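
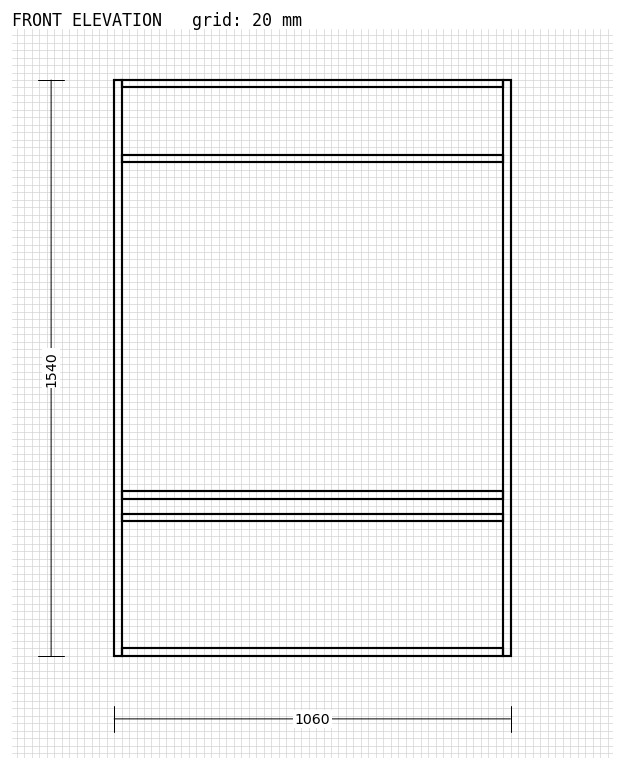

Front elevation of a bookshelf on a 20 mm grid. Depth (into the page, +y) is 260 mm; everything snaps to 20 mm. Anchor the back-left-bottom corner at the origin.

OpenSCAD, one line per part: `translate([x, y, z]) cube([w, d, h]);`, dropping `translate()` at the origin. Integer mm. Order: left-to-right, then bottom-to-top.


cube([20, 260, 1540]);
translate([20, 0, 0]) cube([1020, 260, 20]);
translate([20, 0, 360]) cube([1020, 260, 20]);
translate([20, 0, 420]) cube([1020, 260, 20]);
translate([20, 0, 1320]) cube([1020, 260, 20]);
translate([20, 0, 1520]) cube([1020, 260, 20]);
translate([1040, 0, 0]) cube([20, 260, 1540]);


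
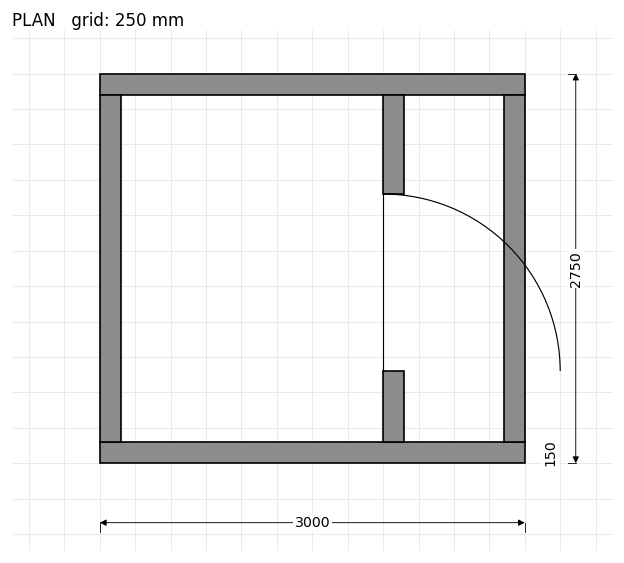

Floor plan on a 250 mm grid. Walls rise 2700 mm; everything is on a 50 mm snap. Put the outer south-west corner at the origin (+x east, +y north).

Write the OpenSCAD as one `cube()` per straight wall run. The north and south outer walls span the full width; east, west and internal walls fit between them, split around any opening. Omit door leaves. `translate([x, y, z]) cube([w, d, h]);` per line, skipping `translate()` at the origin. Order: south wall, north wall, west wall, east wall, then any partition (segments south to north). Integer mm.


cube([3000, 150, 2700]);
translate([0, 2600, 0]) cube([3000, 150, 2700]);
translate([0, 150, 0]) cube([150, 2450, 2700]);
translate([2850, 150, 0]) cube([150, 2450, 2700]);
translate([2000, 150, 0]) cube([150, 500, 2700]);
translate([2000, 1900, 0]) cube([150, 700, 2700]);


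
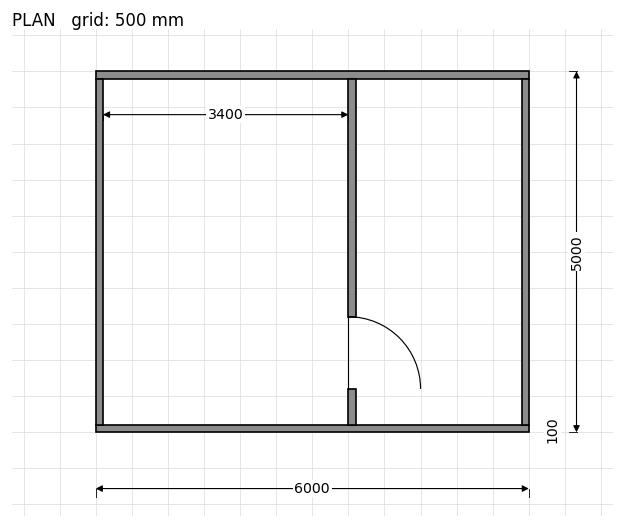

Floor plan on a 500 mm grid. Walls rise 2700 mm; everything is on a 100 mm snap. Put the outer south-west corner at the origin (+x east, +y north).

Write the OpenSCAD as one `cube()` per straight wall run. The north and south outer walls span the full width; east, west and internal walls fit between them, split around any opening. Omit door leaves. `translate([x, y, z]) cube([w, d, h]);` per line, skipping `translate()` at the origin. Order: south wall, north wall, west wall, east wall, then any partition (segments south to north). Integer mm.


cube([6000, 100, 2700]);
translate([0, 4900, 0]) cube([6000, 100, 2700]);
translate([0, 100, 0]) cube([100, 4800, 2700]);
translate([5900, 100, 0]) cube([100, 4800, 2700]);
translate([3500, 100, 0]) cube([100, 500, 2700]);
translate([3500, 1600, 0]) cube([100, 3300, 2700]);


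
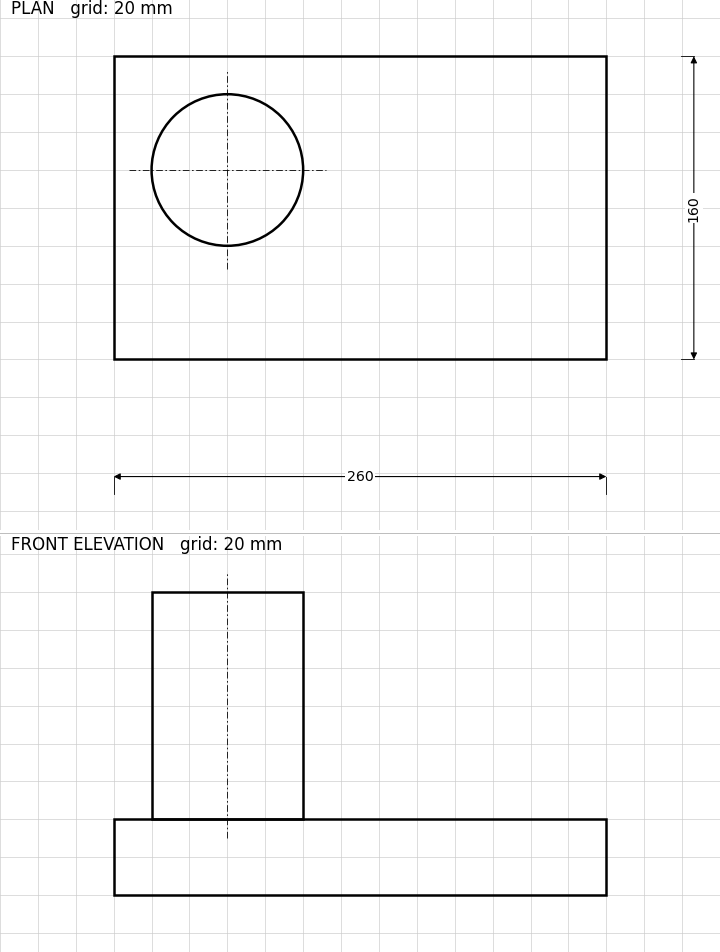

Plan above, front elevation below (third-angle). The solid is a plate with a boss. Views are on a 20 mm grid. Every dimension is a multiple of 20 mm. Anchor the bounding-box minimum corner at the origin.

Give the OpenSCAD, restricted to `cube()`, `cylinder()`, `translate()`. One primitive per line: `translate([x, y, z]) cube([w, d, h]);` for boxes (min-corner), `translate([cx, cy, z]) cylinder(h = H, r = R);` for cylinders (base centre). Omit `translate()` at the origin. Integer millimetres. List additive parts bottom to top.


cube([260, 160, 40]);
translate([60, 100, 40]) cylinder(h = 120, r = 40);


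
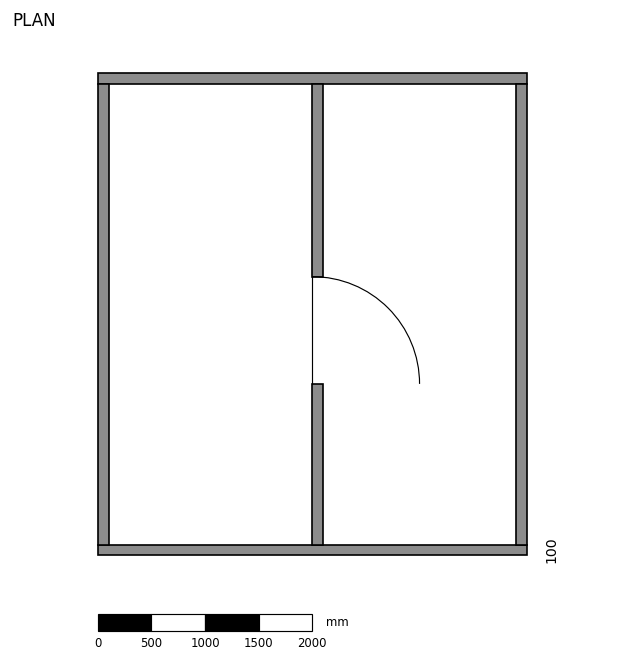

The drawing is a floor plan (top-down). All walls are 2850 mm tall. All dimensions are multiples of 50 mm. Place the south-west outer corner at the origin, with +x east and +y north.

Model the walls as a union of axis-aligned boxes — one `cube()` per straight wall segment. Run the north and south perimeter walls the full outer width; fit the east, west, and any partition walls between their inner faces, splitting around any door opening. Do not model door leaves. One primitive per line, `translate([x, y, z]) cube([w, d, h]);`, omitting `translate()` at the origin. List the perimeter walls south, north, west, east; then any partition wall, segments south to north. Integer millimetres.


cube([4000, 100, 2850]);
translate([0, 4400, 0]) cube([4000, 100, 2850]);
translate([0, 100, 0]) cube([100, 4300, 2850]);
translate([3900, 100, 0]) cube([100, 4300, 2850]);
translate([2000, 100, 0]) cube([100, 1500, 2850]);
translate([2000, 2600, 0]) cube([100, 1800, 2850]);


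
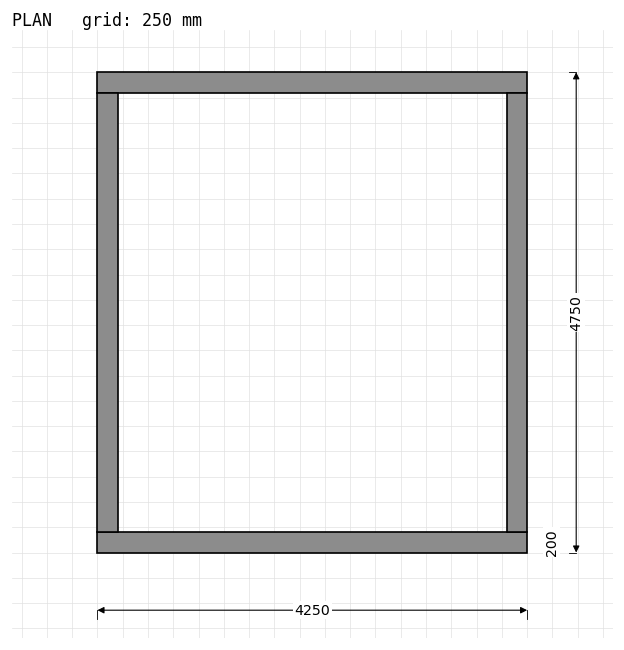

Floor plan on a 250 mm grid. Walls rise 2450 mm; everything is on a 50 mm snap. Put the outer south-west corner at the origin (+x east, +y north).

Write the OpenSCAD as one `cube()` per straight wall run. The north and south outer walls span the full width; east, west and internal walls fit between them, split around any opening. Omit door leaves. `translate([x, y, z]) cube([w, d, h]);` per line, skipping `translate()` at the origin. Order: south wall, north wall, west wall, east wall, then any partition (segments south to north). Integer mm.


cube([4250, 200, 2450]);
translate([0, 4550, 0]) cube([4250, 200, 2450]);
translate([0, 200, 0]) cube([200, 4350, 2450]);
translate([4050, 200, 0]) cube([200, 4350, 2450]);


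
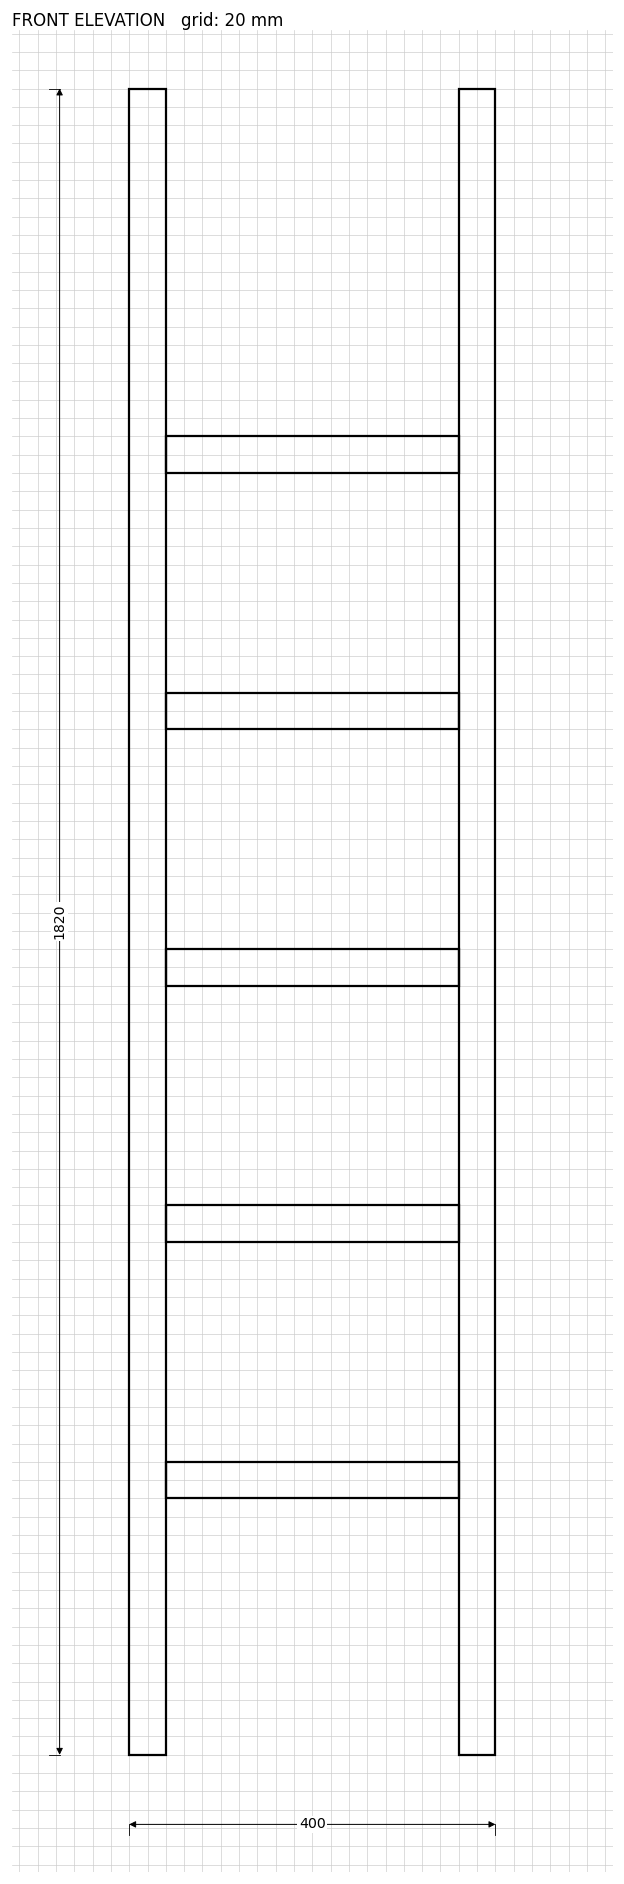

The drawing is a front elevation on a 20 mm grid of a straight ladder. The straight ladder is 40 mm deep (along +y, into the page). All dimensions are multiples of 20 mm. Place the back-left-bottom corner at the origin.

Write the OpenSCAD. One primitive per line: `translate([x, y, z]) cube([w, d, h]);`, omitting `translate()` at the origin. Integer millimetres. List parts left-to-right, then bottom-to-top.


cube([40, 40, 1820]);
translate([40, 0, 280]) cube([320, 40, 40]);
translate([40, 0, 560]) cube([320, 40, 40]);
translate([40, 0, 840]) cube([320, 40, 40]);
translate([40, 0, 1120]) cube([320, 40, 40]);
translate([40, 0, 1400]) cube([320, 40, 40]);
translate([360, 0, 0]) cube([40, 40, 1820]);


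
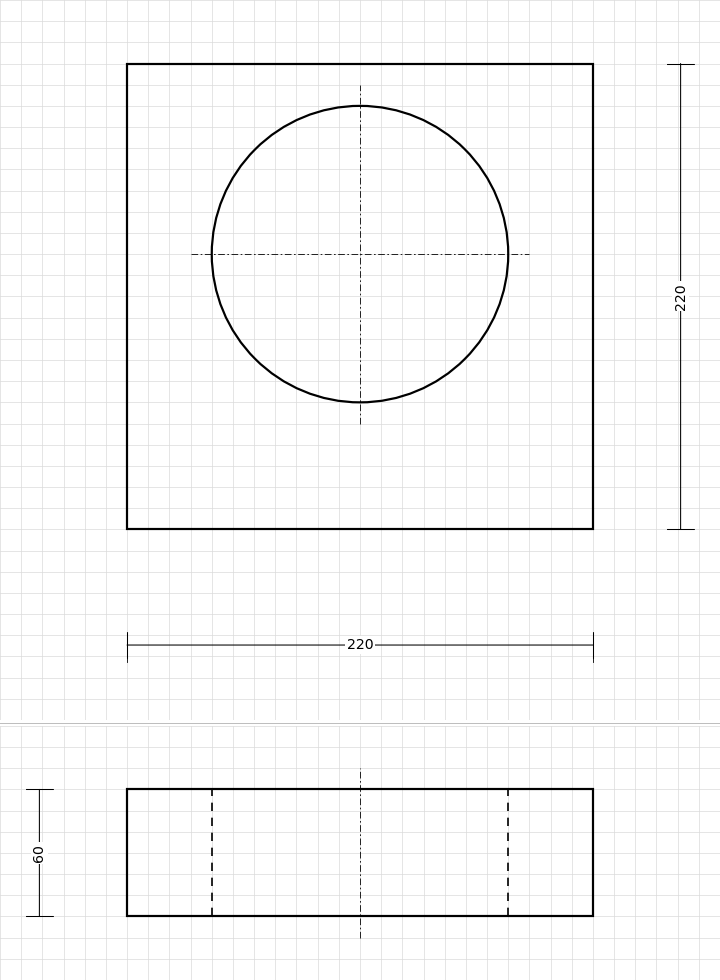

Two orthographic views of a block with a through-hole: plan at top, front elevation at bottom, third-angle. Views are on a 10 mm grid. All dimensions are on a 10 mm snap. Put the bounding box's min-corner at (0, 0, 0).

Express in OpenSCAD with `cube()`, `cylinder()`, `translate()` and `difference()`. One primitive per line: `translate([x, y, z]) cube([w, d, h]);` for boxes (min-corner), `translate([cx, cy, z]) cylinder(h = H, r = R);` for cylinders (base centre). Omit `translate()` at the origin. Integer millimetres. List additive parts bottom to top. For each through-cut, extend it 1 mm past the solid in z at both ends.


difference() {
  cube([220, 220, 60]);
  translate([110, 130, -1]) cylinder(h = 62, r = 70);
}


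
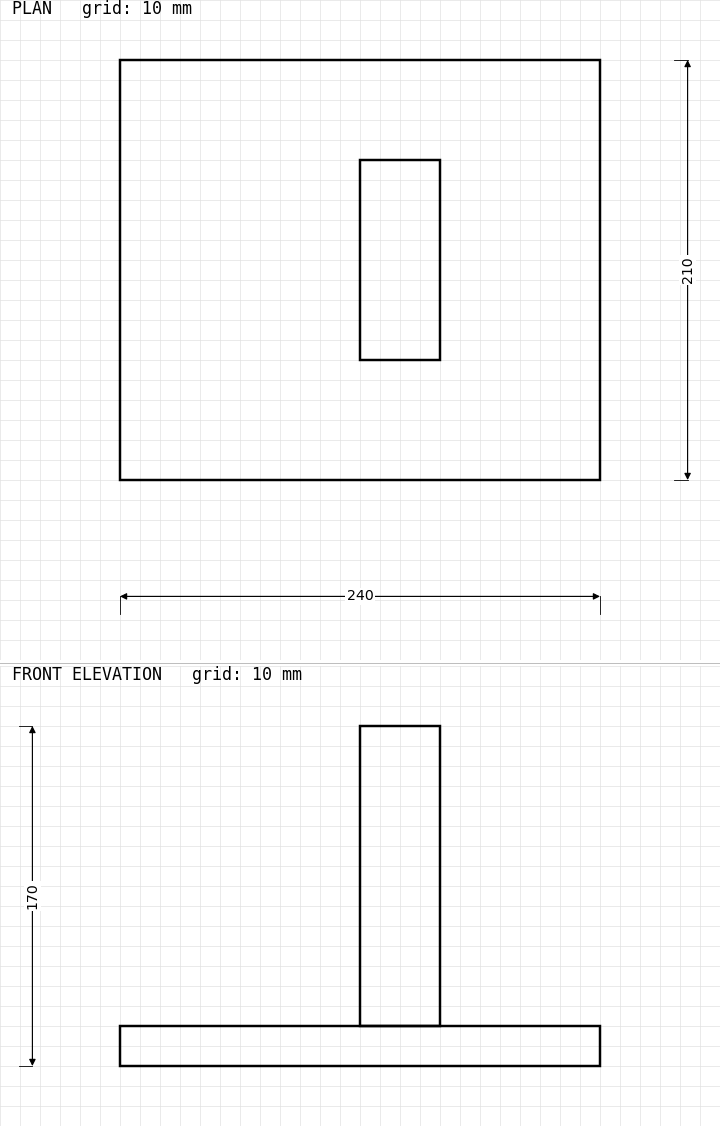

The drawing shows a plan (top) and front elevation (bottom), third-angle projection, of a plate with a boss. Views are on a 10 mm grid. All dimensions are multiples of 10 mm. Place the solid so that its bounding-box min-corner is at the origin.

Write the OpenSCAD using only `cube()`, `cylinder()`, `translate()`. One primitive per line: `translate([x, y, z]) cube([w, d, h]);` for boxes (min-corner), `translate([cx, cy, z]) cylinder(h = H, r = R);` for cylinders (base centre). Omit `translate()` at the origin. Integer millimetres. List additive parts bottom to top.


cube([240, 210, 20]);
translate([120, 60, 20]) cube([40, 100, 150]);


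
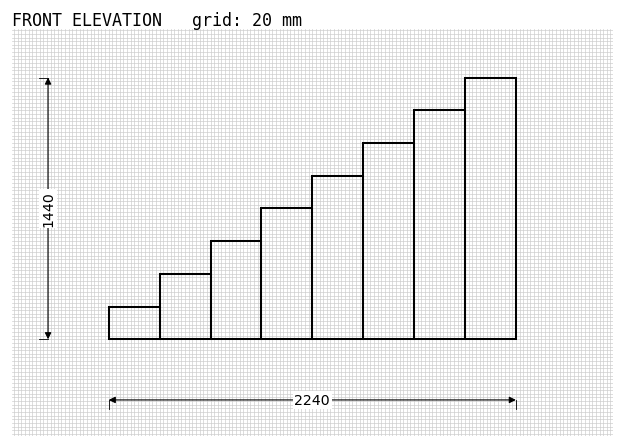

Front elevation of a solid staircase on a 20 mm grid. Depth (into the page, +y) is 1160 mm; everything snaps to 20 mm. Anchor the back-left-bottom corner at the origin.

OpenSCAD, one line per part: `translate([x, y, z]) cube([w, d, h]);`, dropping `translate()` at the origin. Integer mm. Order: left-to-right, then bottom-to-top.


cube([280, 1160, 180]);
translate([280, 0, 0]) cube([280, 1160, 360]);
translate([560, 0, 0]) cube([280, 1160, 540]);
translate([840, 0, 0]) cube([280, 1160, 720]);
translate([1120, 0, 0]) cube([280, 1160, 900]);
translate([1400, 0, 0]) cube([280, 1160, 1080]);
translate([1680, 0, 0]) cube([280, 1160, 1260]);
translate([1960, 0, 0]) cube([280, 1160, 1440]);


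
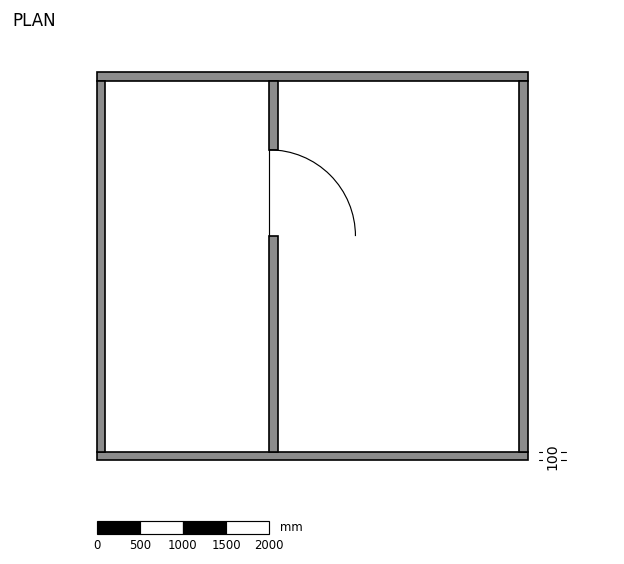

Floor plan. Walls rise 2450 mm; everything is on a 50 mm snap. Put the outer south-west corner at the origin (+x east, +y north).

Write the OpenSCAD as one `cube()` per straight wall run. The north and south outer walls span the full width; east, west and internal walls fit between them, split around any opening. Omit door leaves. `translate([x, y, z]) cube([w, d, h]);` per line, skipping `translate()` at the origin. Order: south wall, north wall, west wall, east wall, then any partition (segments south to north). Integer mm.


cube([5000, 100, 2450]);
translate([0, 4400, 0]) cube([5000, 100, 2450]);
translate([0, 100, 0]) cube([100, 4300, 2450]);
translate([4900, 100, 0]) cube([100, 4300, 2450]);
translate([2000, 100, 0]) cube([100, 2500, 2450]);
translate([2000, 3600, 0]) cube([100, 800, 2450]);


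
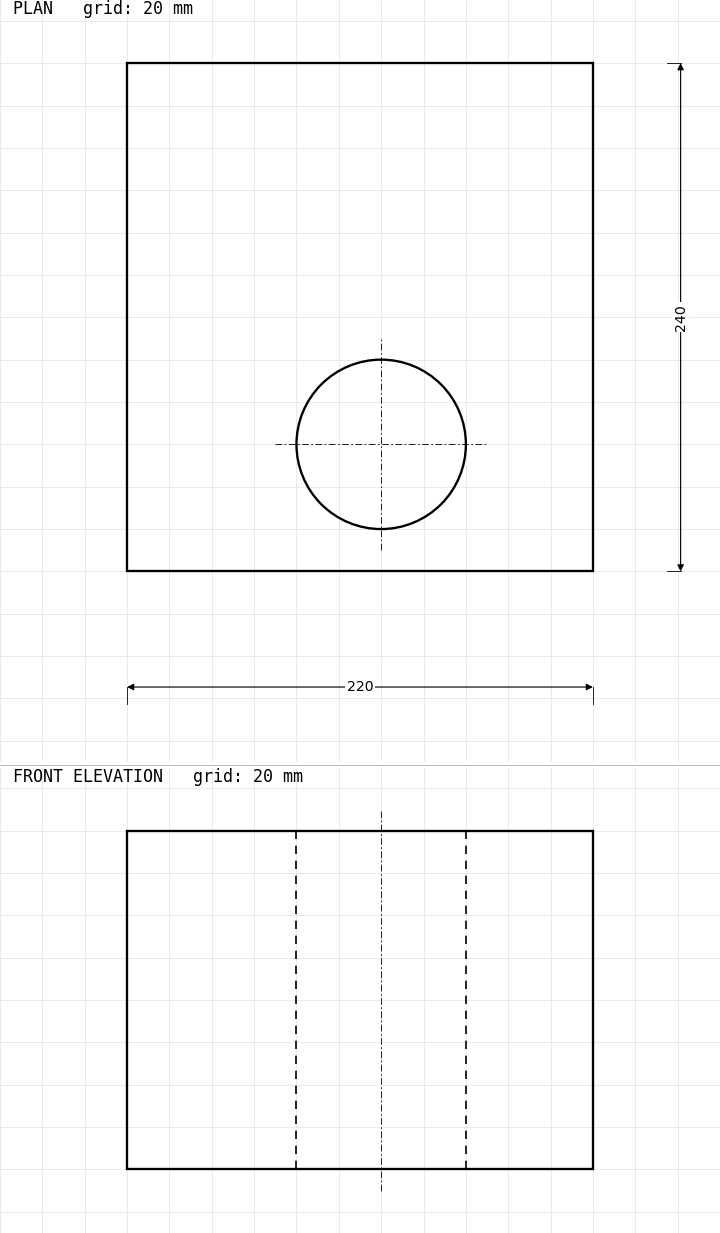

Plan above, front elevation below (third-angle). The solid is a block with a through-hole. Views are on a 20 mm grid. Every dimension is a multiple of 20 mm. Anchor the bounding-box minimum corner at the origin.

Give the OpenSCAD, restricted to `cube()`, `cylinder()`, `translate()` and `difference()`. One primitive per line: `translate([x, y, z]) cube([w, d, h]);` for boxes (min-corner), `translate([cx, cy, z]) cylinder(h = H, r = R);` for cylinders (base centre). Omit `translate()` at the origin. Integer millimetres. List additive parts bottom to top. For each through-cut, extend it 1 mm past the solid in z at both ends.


difference() {
  cube([220, 240, 160]);
  translate([120, 60, -1]) cylinder(h = 162, r = 40);
}


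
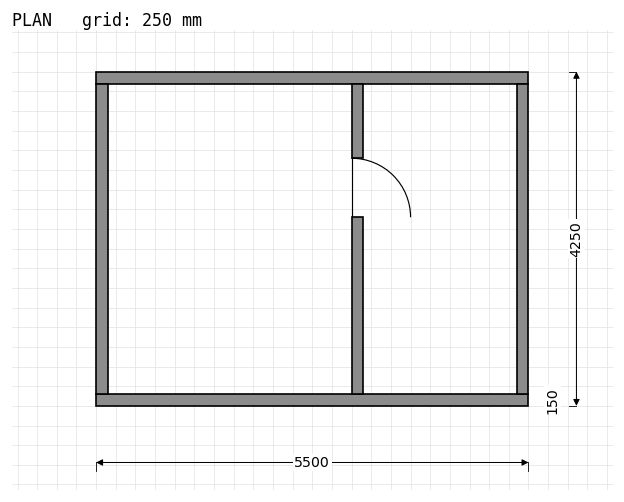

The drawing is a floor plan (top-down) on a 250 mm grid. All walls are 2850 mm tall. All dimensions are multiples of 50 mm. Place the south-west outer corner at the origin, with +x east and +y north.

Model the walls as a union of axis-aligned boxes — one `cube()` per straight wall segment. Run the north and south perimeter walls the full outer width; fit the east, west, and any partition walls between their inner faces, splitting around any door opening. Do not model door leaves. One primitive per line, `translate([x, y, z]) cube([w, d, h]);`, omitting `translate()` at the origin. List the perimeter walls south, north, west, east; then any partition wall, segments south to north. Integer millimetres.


cube([5500, 150, 2850]);
translate([0, 4100, 0]) cube([5500, 150, 2850]);
translate([0, 150, 0]) cube([150, 3950, 2850]);
translate([5350, 150, 0]) cube([150, 3950, 2850]);
translate([3250, 150, 0]) cube([150, 2250, 2850]);
translate([3250, 3150, 0]) cube([150, 950, 2850]);


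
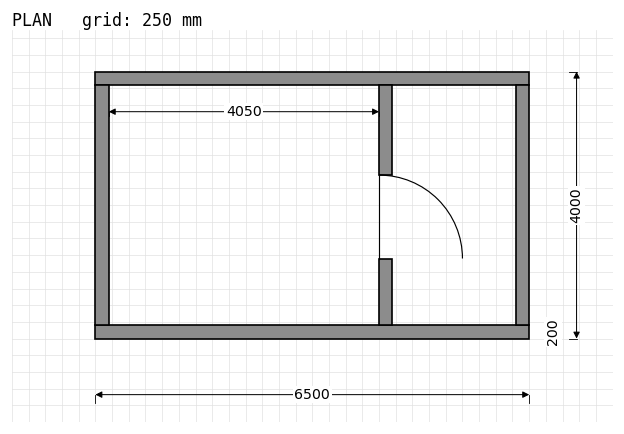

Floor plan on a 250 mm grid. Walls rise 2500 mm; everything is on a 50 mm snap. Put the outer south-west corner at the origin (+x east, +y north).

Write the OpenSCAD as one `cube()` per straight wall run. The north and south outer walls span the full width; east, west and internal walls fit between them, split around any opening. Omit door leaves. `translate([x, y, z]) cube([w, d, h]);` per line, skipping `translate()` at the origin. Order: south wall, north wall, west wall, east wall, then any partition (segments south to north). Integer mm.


cube([6500, 200, 2500]);
translate([0, 3800, 0]) cube([6500, 200, 2500]);
translate([0, 200, 0]) cube([200, 3600, 2500]);
translate([6300, 200, 0]) cube([200, 3600, 2500]);
translate([4250, 200, 0]) cube([200, 1000, 2500]);
translate([4250, 2450, 0]) cube([200, 1350, 2500]);


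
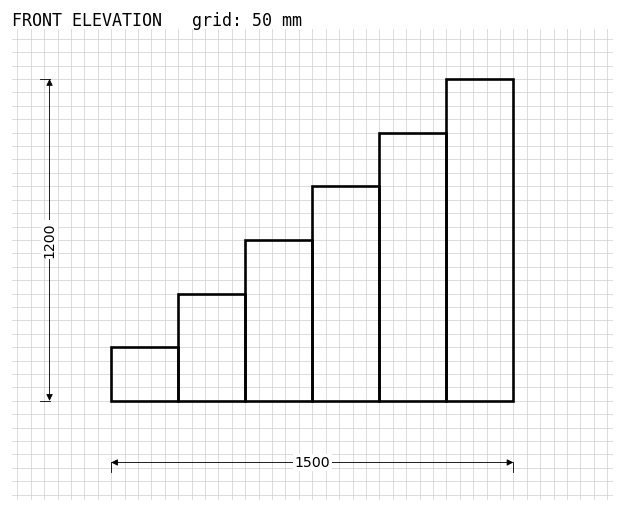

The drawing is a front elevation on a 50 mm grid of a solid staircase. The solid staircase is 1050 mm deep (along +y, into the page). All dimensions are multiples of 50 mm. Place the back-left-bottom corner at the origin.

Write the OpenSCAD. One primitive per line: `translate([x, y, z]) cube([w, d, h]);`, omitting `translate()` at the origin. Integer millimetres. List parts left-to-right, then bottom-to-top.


cube([250, 1050, 200]);
translate([250, 0, 0]) cube([250, 1050, 400]);
translate([500, 0, 0]) cube([250, 1050, 600]);
translate([750, 0, 0]) cube([250, 1050, 800]);
translate([1000, 0, 0]) cube([250, 1050, 1000]);
translate([1250, 0, 0]) cube([250, 1050, 1200]);


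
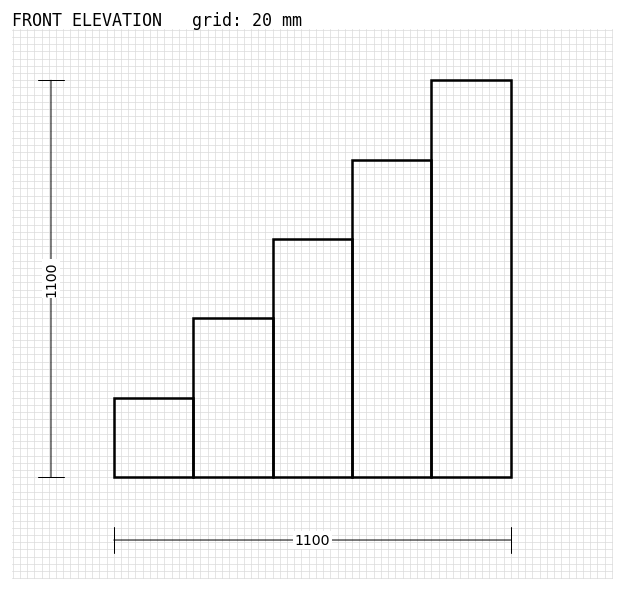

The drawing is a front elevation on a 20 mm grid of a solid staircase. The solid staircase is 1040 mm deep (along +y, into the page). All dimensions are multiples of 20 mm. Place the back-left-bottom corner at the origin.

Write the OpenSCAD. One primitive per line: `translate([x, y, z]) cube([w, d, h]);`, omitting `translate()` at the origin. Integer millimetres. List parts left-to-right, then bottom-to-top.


cube([220, 1040, 220]);
translate([220, 0, 0]) cube([220, 1040, 440]);
translate([440, 0, 0]) cube([220, 1040, 660]);
translate([660, 0, 0]) cube([220, 1040, 880]);
translate([880, 0, 0]) cube([220, 1040, 1100]);


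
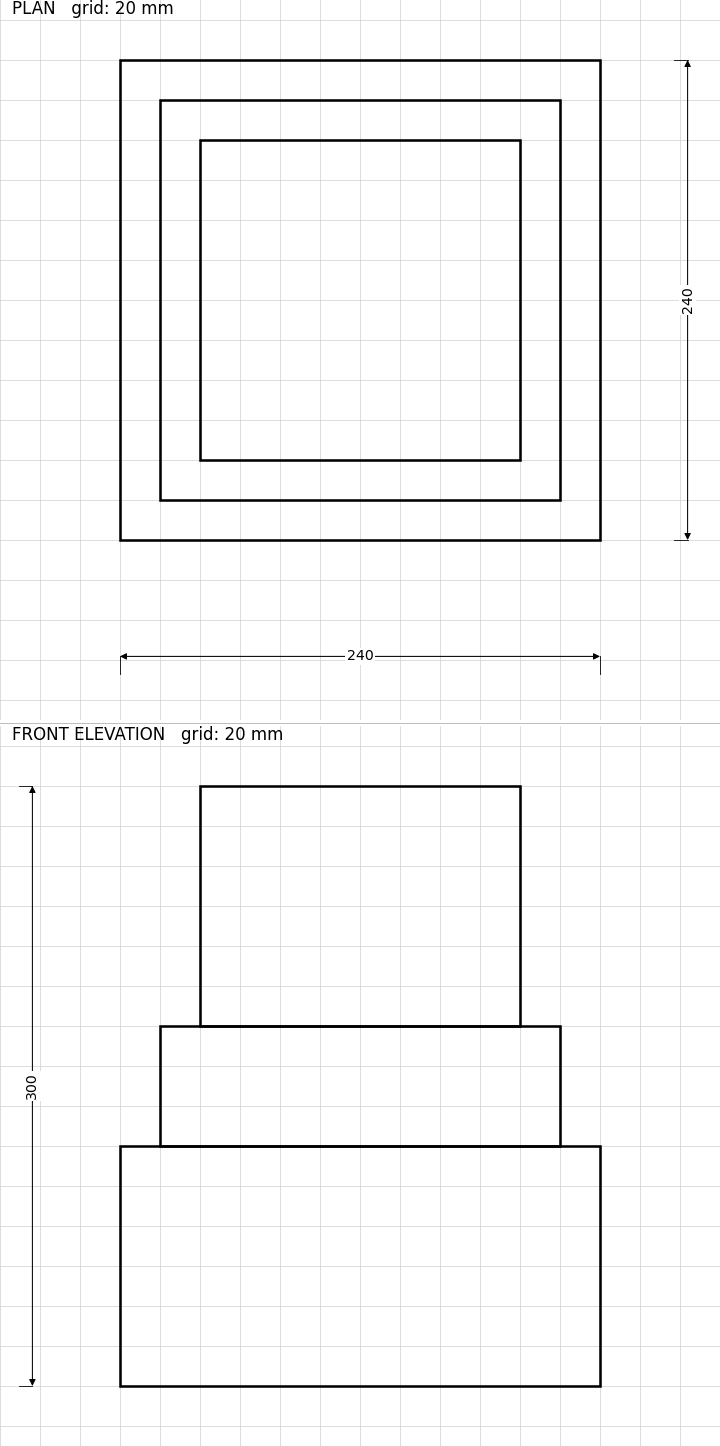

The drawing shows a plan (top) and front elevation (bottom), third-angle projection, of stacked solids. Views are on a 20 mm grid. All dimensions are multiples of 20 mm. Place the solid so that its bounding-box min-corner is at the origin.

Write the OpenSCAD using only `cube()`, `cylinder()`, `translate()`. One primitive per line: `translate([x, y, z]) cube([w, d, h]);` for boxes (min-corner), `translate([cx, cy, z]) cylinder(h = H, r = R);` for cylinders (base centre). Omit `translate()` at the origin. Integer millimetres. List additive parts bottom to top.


cube([240, 240, 120]);
translate([20, 20, 120]) cube([200, 200, 60]);
translate([40, 40, 180]) cube([160, 160, 120]);


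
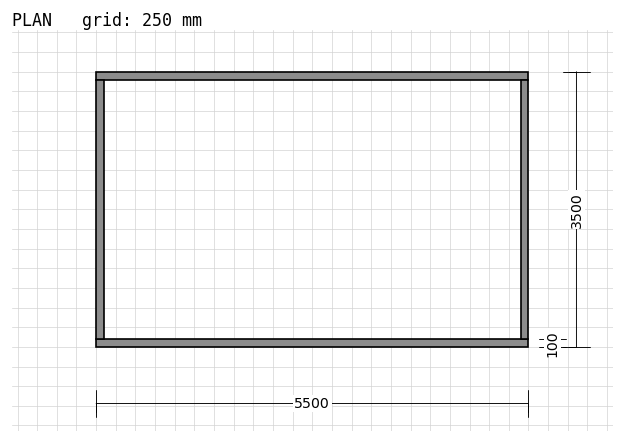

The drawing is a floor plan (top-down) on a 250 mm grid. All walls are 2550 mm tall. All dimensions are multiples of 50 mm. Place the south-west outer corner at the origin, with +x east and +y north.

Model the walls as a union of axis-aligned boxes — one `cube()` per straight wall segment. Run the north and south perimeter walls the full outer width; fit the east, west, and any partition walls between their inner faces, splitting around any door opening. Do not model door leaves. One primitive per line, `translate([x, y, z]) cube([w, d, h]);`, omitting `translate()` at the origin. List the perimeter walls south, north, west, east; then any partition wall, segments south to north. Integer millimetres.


cube([5500, 100, 2550]);
translate([0, 3400, 0]) cube([5500, 100, 2550]);
translate([0, 100, 0]) cube([100, 3300, 2550]);
translate([5400, 100, 0]) cube([100, 3300, 2550]);


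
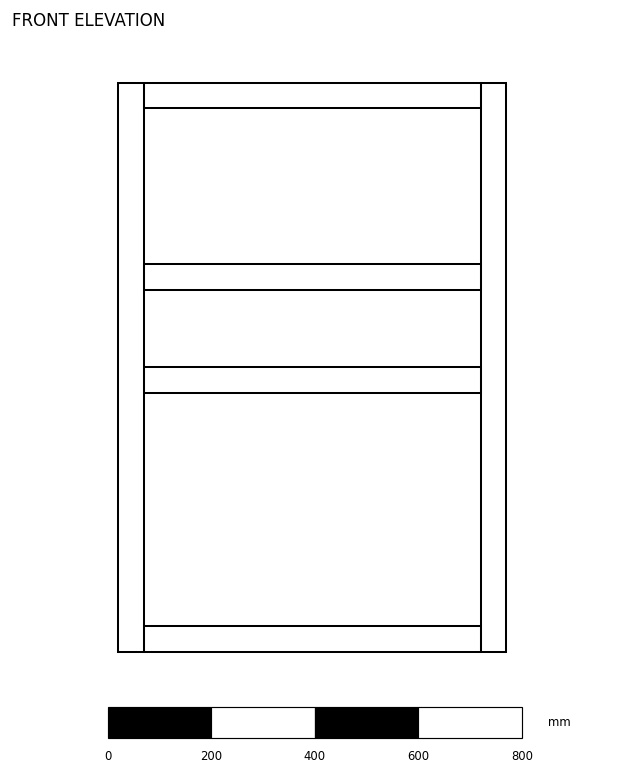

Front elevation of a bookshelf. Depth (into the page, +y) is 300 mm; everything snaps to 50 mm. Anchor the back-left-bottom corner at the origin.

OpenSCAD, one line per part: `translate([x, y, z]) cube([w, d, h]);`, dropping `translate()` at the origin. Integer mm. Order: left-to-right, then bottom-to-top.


cube([50, 300, 1100]);
translate([50, 0, 0]) cube([650, 300, 50]);
translate([50, 0, 500]) cube([650, 300, 50]);
translate([50, 0, 700]) cube([650, 300, 50]);
translate([50, 0, 1050]) cube([650, 300, 50]);
translate([700, 0, 0]) cube([50, 300, 1100]);


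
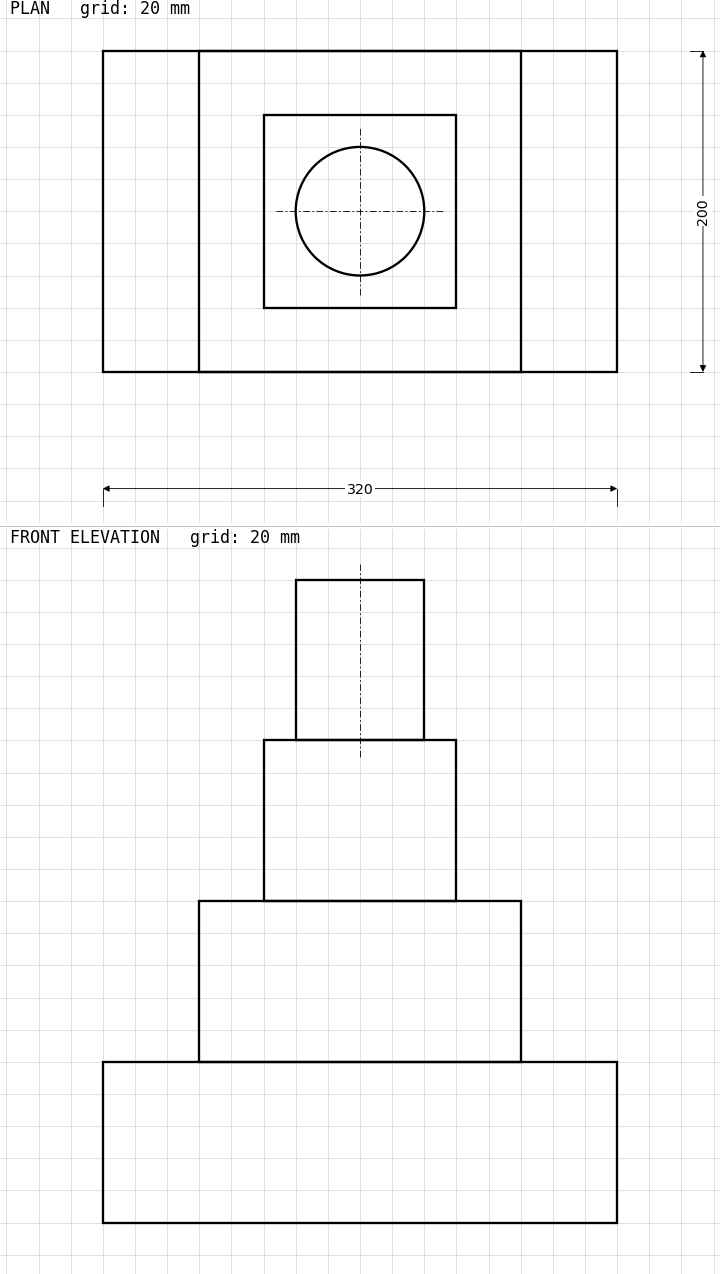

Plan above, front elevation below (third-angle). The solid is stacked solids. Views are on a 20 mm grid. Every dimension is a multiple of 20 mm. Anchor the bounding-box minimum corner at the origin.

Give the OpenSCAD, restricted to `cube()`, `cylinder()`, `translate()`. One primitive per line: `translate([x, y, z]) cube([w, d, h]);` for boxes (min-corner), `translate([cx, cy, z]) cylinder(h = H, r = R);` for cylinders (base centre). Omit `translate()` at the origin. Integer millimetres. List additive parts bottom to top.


cube([320, 200, 100]);
translate([60, 0, 100]) cube([200, 200, 100]);
translate([100, 40, 200]) cube([120, 120, 100]);
translate([160, 100, 300]) cylinder(h = 100, r = 40);


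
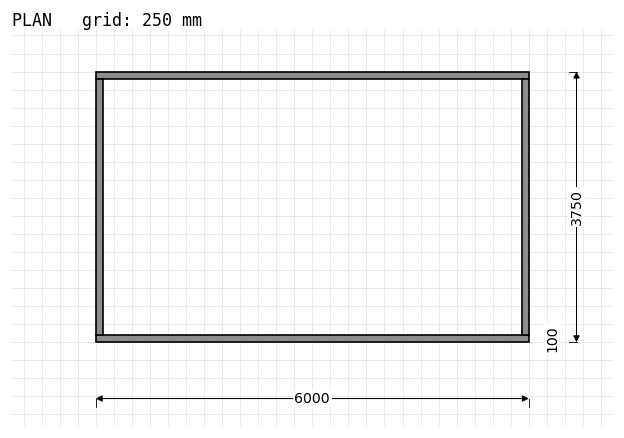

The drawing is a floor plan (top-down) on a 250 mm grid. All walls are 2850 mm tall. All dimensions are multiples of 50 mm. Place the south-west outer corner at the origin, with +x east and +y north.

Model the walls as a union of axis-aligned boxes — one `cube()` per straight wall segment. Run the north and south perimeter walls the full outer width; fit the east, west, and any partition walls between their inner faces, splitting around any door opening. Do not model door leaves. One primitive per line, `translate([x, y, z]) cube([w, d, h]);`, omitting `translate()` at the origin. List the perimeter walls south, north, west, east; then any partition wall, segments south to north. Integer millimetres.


cube([6000, 100, 2850]);
translate([0, 3650, 0]) cube([6000, 100, 2850]);
translate([0, 100, 0]) cube([100, 3550, 2850]);
translate([5900, 100, 0]) cube([100, 3550, 2850]);


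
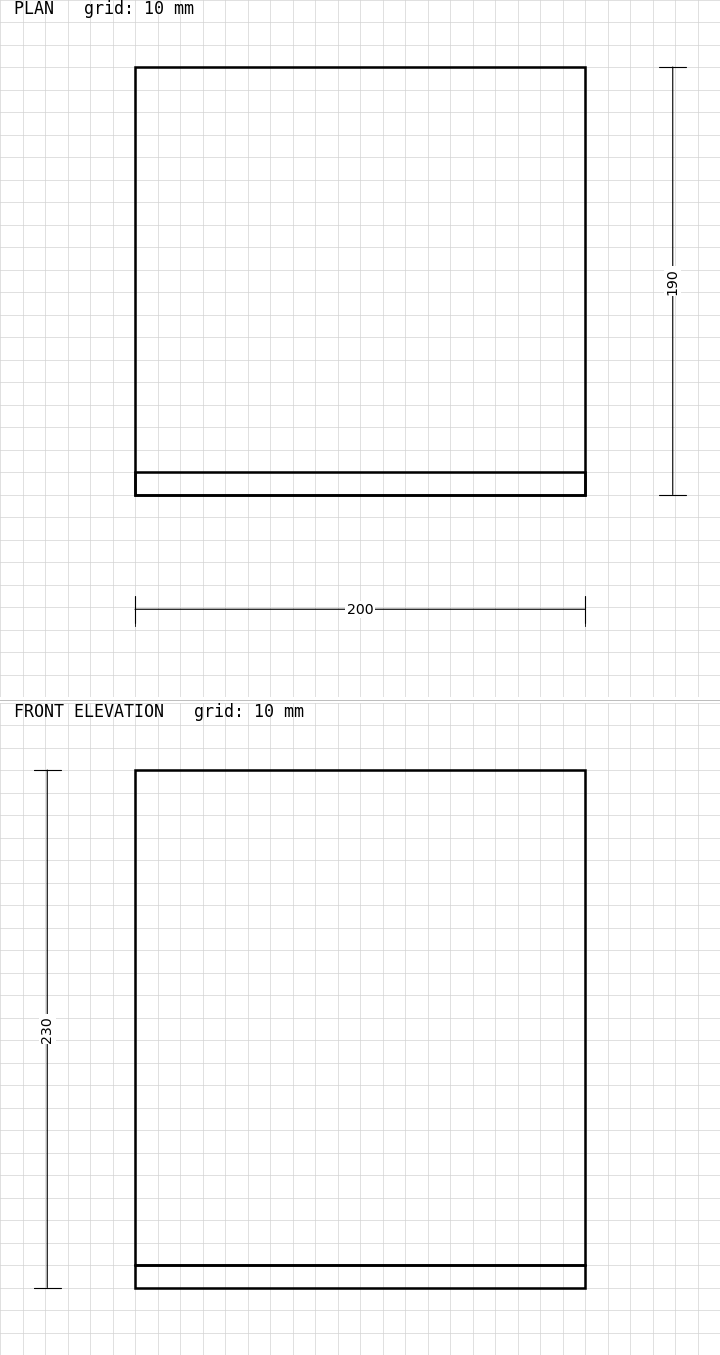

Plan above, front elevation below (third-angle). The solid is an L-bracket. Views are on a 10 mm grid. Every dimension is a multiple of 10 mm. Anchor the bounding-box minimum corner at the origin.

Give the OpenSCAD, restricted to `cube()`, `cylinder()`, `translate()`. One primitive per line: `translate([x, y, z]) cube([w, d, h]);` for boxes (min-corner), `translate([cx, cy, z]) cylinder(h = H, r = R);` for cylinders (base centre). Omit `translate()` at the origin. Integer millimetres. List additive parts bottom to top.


cube([200, 190, 10]);
translate([0, 0, 10]) cube([200, 10, 220]);


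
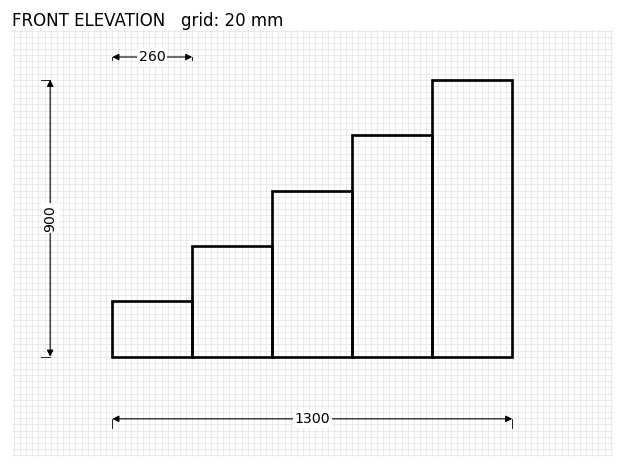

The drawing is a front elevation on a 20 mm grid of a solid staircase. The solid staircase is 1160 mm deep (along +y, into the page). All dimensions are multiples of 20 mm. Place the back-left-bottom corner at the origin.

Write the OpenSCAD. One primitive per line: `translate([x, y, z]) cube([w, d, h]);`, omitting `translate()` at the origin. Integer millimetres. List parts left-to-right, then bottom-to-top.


cube([260, 1160, 180]);
translate([260, 0, 0]) cube([260, 1160, 360]);
translate([520, 0, 0]) cube([260, 1160, 540]);
translate([780, 0, 0]) cube([260, 1160, 720]);
translate([1040, 0, 0]) cube([260, 1160, 900]);


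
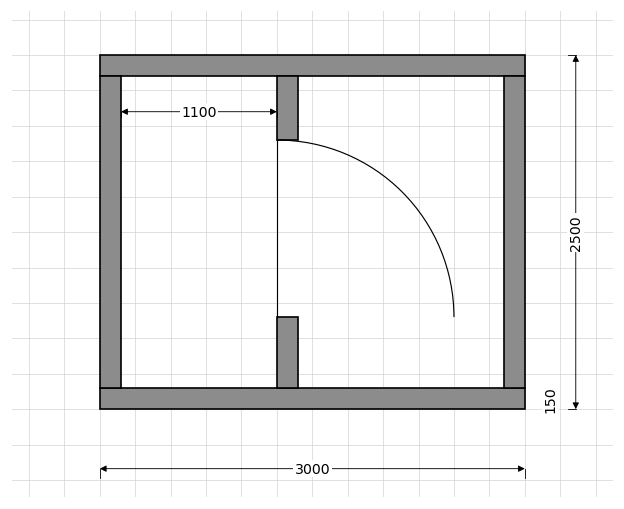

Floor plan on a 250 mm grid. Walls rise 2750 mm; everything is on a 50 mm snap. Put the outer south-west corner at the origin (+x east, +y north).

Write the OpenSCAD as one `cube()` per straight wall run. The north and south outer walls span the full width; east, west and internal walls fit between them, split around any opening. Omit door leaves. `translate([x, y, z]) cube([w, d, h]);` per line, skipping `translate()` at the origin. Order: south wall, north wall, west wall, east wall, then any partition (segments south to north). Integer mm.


cube([3000, 150, 2750]);
translate([0, 2350, 0]) cube([3000, 150, 2750]);
translate([0, 150, 0]) cube([150, 2200, 2750]);
translate([2850, 150, 0]) cube([150, 2200, 2750]);
translate([1250, 150, 0]) cube([150, 500, 2750]);
translate([1250, 1900, 0]) cube([150, 450, 2750]);


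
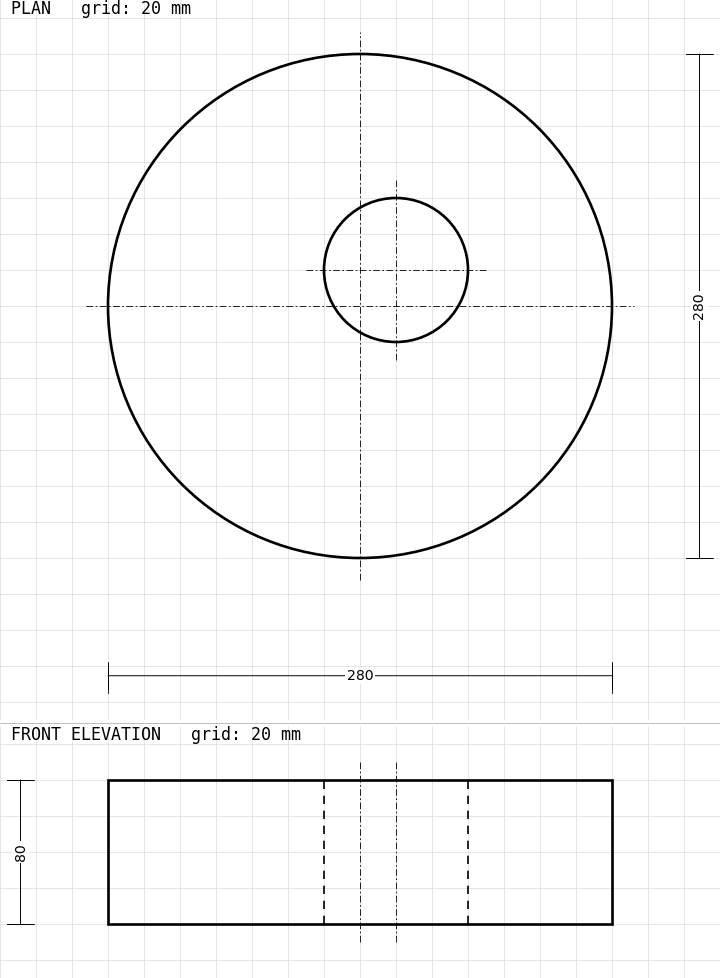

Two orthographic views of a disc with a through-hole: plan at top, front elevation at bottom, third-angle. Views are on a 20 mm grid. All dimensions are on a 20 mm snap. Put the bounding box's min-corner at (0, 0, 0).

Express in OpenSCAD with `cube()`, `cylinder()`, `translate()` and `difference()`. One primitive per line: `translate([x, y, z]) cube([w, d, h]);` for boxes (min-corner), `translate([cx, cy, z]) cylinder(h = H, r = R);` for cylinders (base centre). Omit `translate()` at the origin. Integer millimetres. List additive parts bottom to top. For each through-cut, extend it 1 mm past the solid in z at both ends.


difference() {
  translate([140, 140, 0]) cylinder(h = 80, r = 140);
  translate([160, 160, -1]) cylinder(h = 82, r = 40);
}


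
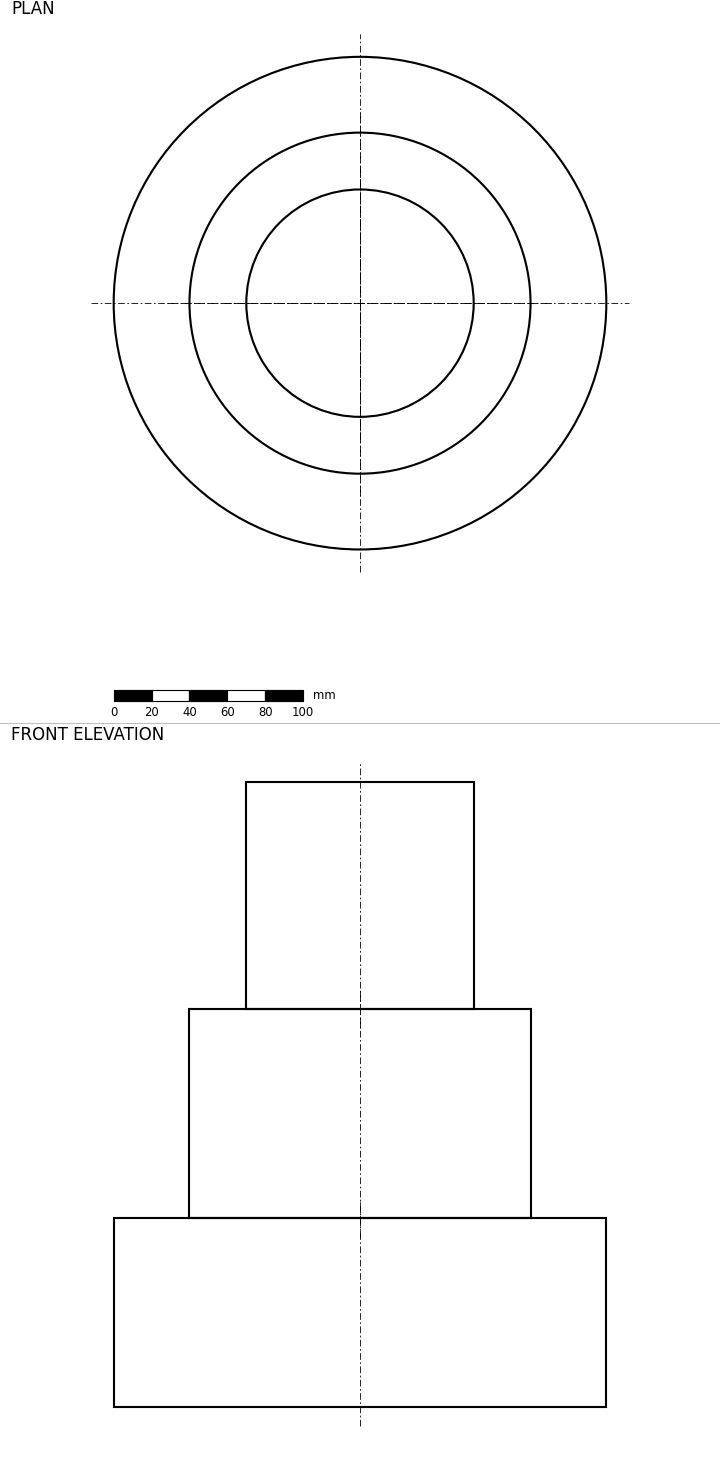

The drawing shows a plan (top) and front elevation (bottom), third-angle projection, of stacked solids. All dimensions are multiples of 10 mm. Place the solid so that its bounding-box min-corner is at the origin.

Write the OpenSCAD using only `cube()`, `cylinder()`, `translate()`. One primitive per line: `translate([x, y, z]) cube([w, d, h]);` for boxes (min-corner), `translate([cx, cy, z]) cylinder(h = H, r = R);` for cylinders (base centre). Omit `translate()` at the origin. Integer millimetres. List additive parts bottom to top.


translate([130, 130, 0]) cylinder(h = 100, r = 130);
translate([130, 130, 100]) cylinder(h = 110, r = 90);
translate([130, 130, 210]) cylinder(h = 120, r = 60);


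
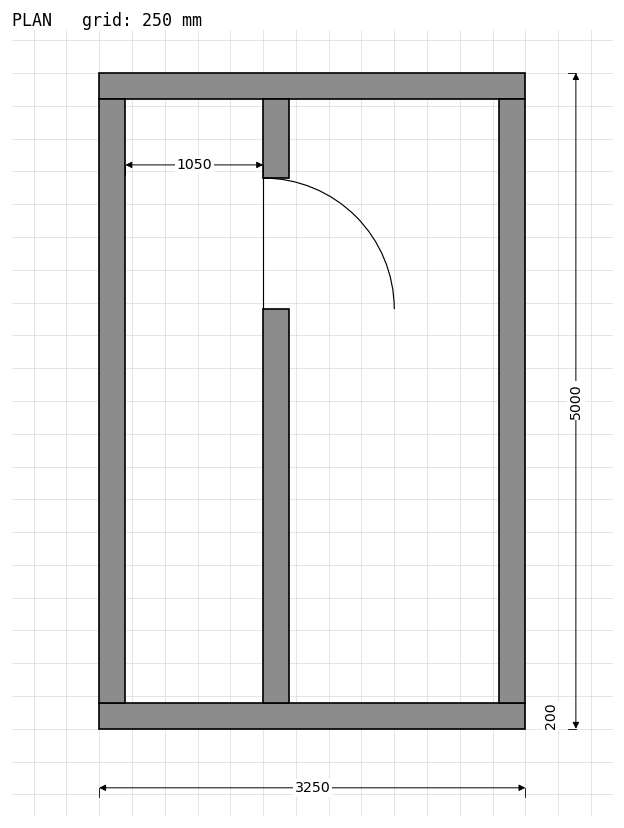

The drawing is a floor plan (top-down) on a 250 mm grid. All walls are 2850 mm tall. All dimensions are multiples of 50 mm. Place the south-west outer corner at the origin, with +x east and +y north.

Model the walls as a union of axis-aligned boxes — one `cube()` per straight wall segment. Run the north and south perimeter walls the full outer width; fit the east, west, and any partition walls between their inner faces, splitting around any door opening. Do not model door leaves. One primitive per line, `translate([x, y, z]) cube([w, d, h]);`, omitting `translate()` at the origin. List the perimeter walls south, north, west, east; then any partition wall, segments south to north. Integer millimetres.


cube([3250, 200, 2850]);
translate([0, 4800, 0]) cube([3250, 200, 2850]);
translate([0, 200, 0]) cube([200, 4600, 2850]);
translate([3050, 200, 0]) cube([200, 4600, 2850]);
translate([1250, 200, 0]) cube([200, 3000, 2850]);
translate([1250, 4200, 0]) cube([200, 600, 2850]);


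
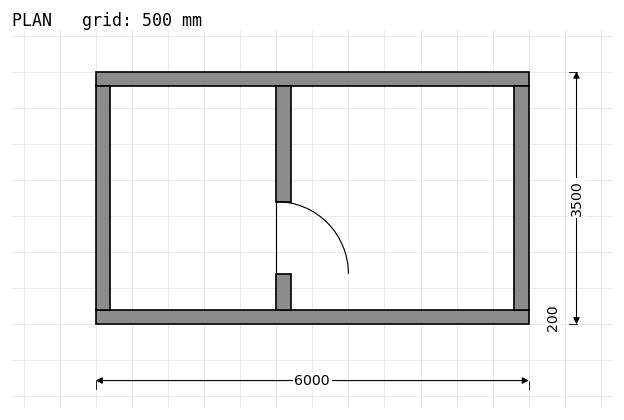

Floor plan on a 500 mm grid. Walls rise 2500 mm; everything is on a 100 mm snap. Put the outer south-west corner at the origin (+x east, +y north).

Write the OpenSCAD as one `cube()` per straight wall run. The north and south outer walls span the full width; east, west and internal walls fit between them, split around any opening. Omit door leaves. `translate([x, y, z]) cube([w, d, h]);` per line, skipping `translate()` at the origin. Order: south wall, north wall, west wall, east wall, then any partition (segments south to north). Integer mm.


cube([6000, 200, 2500]);
translate([0, 3300, 0]) cube([6000, 200, 2500]);
translate([0, 200, 0]) cube([200, 3100, 2500]);
translate([5800, 200, 0]) cube([200, 3100, 2500]);
translate([2500, 200, 0]) cube([200, 500, 2500]);
translate([2500, 1700, 0]) cube([200, 1600, 2500]);


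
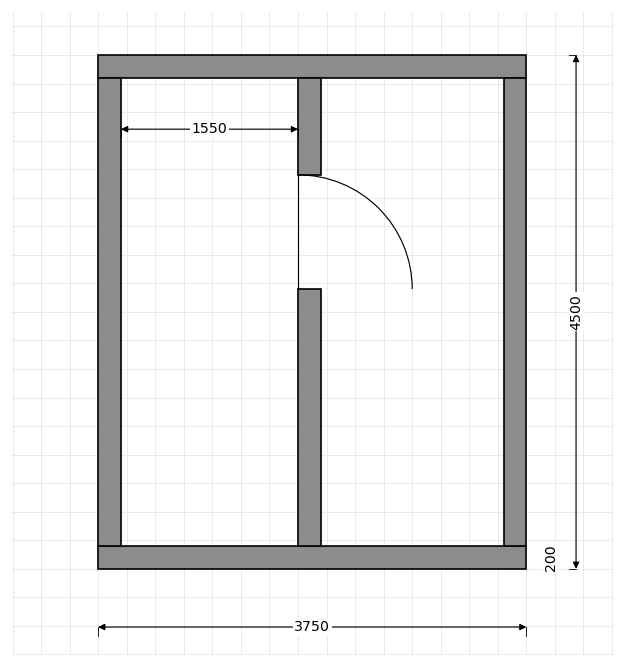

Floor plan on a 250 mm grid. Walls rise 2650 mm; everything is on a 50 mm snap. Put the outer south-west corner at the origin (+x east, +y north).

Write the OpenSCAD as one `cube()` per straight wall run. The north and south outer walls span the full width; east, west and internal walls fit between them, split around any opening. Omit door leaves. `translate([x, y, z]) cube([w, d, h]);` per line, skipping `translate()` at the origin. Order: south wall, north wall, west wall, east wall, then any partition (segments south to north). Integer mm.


cube([3750, 200, 2650]);
translate([0, 4300, 0]) cube([3750, 200, 2650]);
translate([0, 200, 0]) cube([200, 4100, 2650]);
translate([3550, 200, 0]) cube([200, 4100, 2650]);
translate([1750, 200, 0]) cube([200, 2250, 2650]);
translate([1750, 3450, 0]) cube([200, 850, 2650]);


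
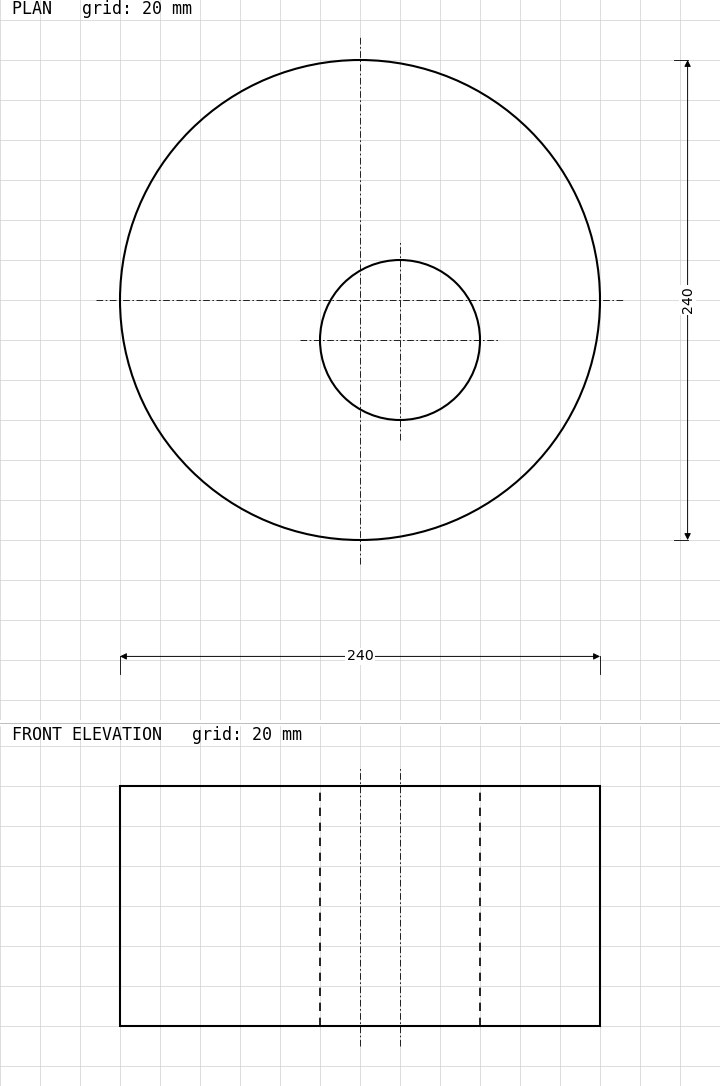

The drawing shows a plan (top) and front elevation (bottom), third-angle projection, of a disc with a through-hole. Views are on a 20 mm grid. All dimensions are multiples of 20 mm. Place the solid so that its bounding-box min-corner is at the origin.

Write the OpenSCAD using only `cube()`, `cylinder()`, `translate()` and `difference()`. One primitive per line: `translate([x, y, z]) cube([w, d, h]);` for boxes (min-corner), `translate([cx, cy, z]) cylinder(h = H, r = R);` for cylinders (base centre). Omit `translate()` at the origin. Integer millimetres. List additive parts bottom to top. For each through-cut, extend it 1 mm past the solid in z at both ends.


difference() {
  translate([120, 120, 0]) cylinder(h = 120, r = 120);
  translate([140, 100, -1]) cylinder(h = 122, r = 40);
}


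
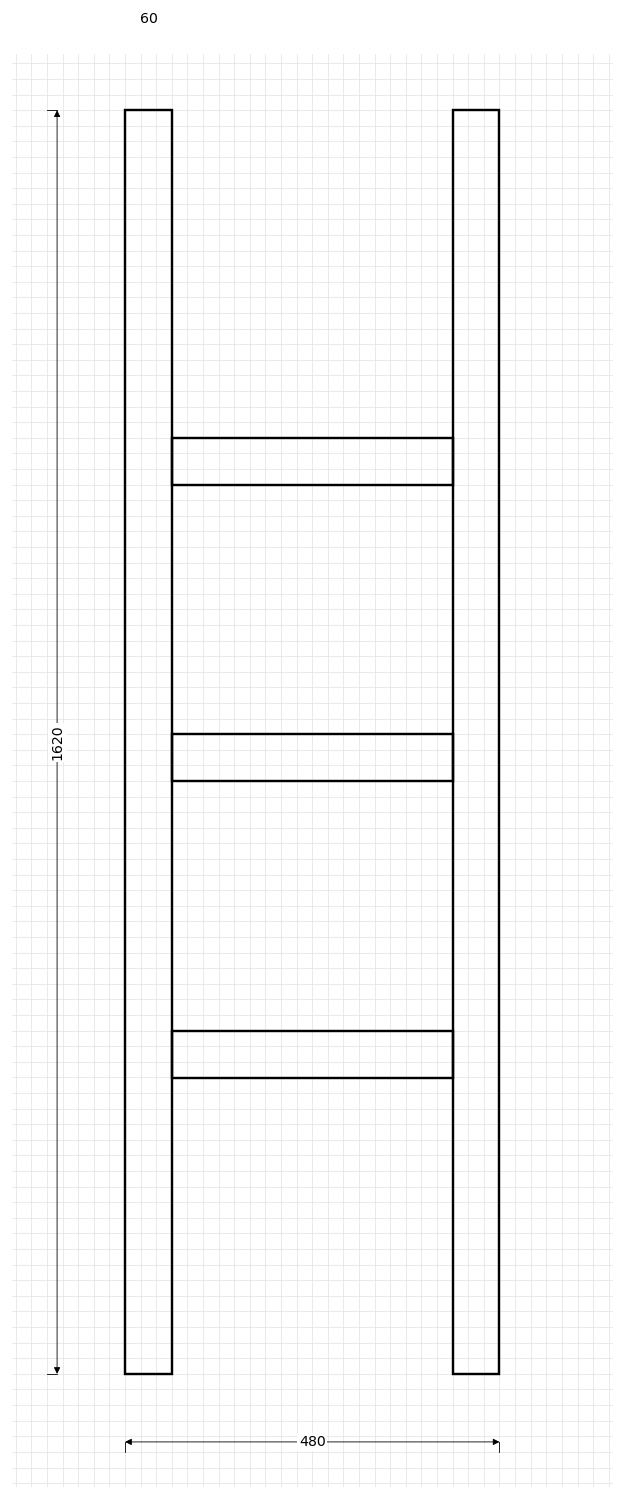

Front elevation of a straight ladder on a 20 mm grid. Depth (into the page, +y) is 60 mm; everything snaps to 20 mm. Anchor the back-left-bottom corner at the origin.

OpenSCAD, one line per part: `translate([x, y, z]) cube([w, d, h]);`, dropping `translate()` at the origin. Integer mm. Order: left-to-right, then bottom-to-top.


cube([60, 60, 1620]);
translate([60, 0, 380]) cube([360, 60, 60]);
translate([60, 0, 760]) cube([360, 60, 60]);
translate([60, 0, 1140]) cube([360, 60, 60]);
translate([420, 0, 0]) cube([60, 60, 1620]);


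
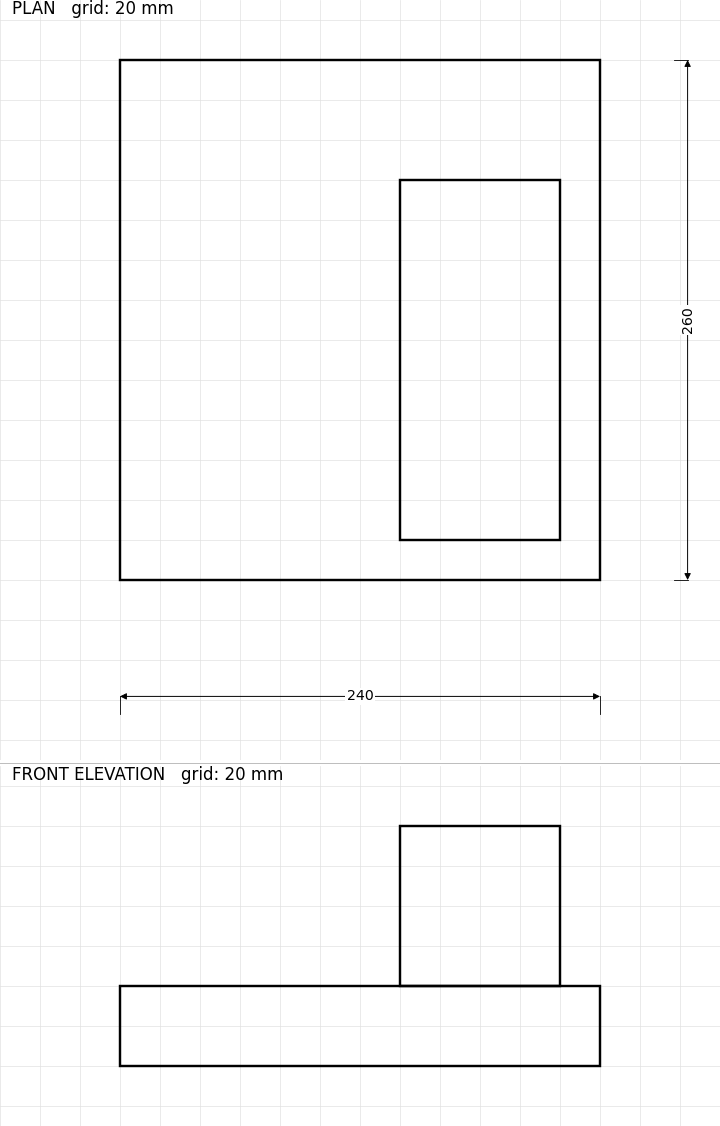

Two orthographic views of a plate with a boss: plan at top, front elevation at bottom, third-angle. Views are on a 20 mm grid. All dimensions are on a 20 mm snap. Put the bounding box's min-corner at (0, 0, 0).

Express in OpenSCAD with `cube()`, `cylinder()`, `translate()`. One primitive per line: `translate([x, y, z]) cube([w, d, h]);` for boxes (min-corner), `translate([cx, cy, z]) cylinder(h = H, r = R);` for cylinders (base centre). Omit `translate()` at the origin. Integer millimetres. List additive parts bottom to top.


cube([240, 260, 40]);
translate([140, 20, 40]) cube([80, 180, 80]);


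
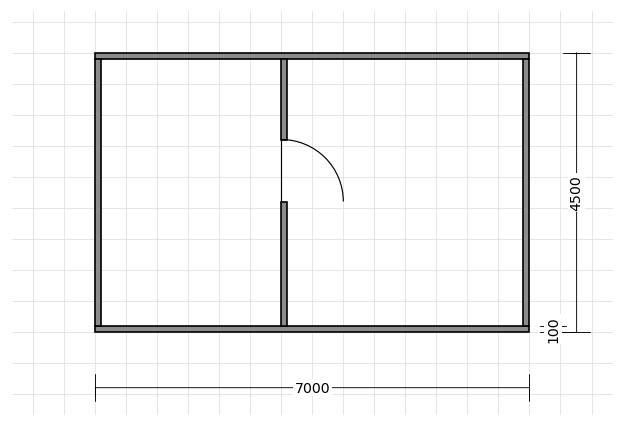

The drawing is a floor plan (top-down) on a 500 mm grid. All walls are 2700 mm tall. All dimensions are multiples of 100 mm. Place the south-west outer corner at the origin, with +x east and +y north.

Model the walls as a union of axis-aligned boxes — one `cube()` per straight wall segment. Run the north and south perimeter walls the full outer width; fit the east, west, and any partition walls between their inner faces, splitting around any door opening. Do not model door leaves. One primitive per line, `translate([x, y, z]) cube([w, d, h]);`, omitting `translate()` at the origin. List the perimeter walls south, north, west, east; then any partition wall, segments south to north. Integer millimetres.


cube([7000, 100, 2700]);
translate([0, 4400, 0]) cube([7000, 100, 2700]);
translate([0, 100, 0]) cube([100, 4300, 2700]);
translate([6900, 100, 0]) cube([100, 4300, 2700]);
translate([3000, 100, 0]) cube([100, 2000, 2700]);
translate([3000, 3100, 0]) cube([100, 1300, 2700]);


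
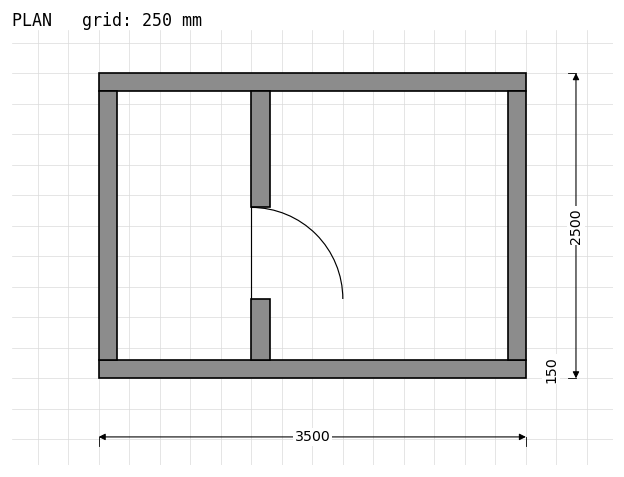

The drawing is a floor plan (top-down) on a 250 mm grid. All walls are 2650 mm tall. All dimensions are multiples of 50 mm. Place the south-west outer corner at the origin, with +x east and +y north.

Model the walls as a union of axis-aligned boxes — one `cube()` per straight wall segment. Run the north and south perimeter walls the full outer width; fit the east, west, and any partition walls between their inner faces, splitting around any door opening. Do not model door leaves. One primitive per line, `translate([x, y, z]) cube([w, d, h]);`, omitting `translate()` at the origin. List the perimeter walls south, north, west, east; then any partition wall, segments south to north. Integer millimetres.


cube([3500, 150, 2650]);
translate([0, 2350, 0]) cube([3500, 150, 2650]);
translate([0, 150, 0]) cube([150, 2200, 2650]);
translate([3350, 150, 0]) cube([150, 2200, 2650]);
translate([1250, 150, 0]) cube([150, 500, 2650]);
translate([1250, 1400, 0]) cube([150, 950, 2650]);


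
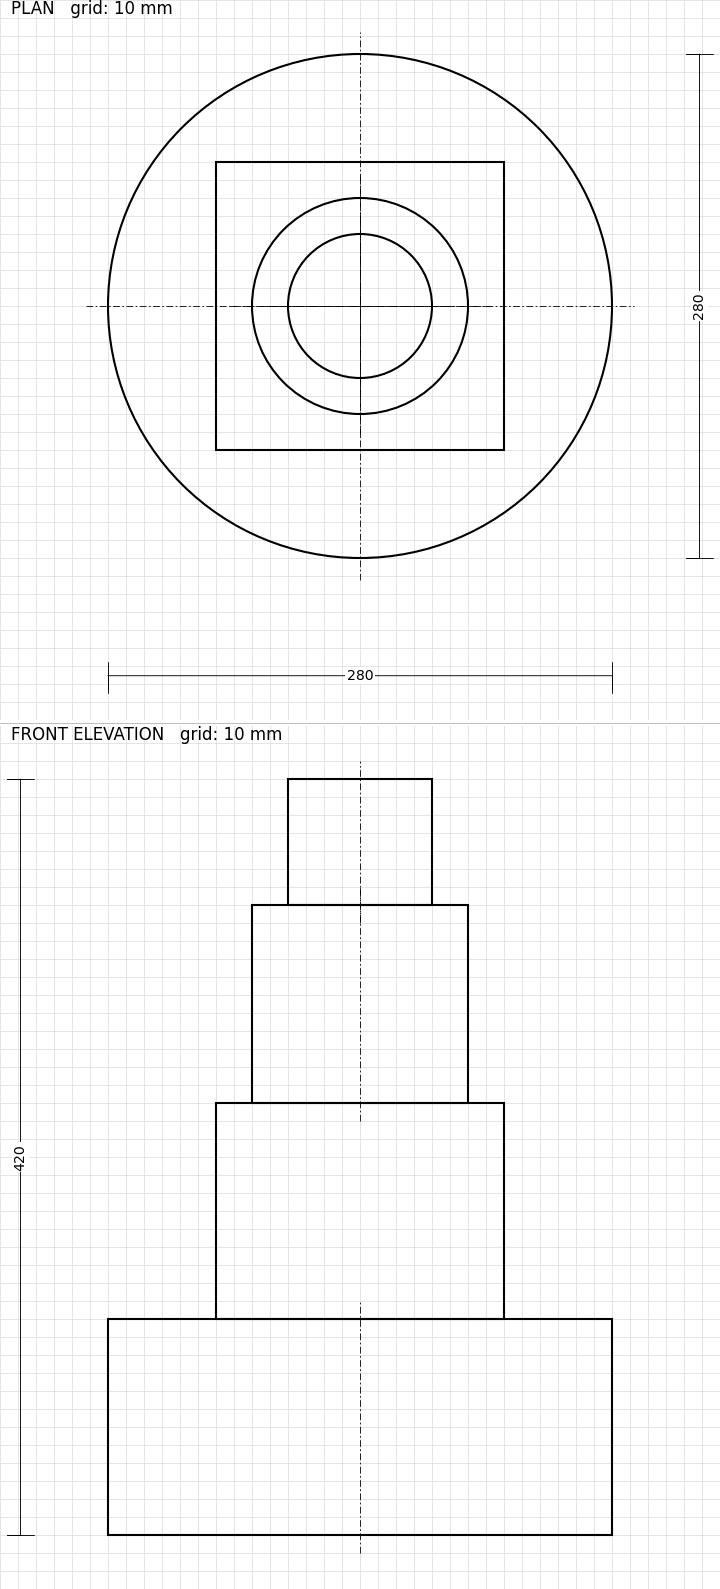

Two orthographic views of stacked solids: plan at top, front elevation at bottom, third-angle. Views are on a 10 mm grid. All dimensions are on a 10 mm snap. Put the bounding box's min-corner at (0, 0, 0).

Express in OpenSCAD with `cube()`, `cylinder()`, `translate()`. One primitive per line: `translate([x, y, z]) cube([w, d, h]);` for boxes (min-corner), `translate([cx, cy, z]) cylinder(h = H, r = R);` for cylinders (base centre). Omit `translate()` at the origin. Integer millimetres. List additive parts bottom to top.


translate([140, 140, 0]) cylinder(h = 120, r = 140);
translate([60, 60, 120]) cube([160, 160, 120]);
translate([140, 140, 240]) cylinder(h = 110, r = 60);
translate([140, 140, 350]) cylinder(h = 70, r = 40);


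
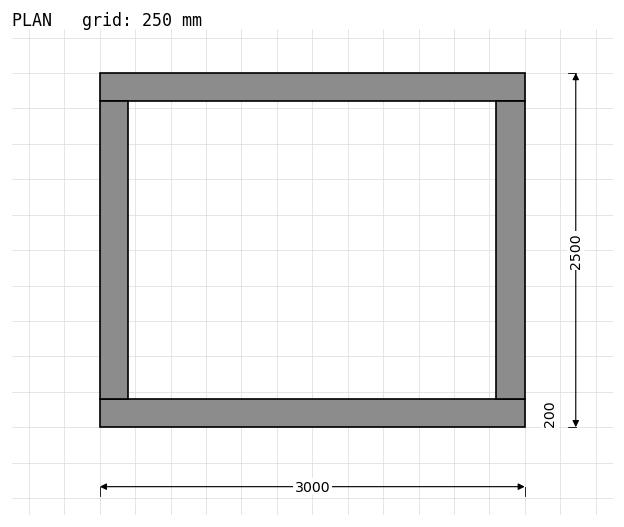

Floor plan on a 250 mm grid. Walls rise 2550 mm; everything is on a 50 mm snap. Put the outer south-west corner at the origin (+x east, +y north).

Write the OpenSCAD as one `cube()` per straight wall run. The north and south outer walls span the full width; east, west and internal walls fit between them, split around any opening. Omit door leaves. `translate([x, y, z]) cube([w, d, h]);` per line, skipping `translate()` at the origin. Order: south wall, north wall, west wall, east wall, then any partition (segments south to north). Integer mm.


cube([3000, 200, 2550]);
translate([0, 2300, 0]) cube([3000, 200, 2550]);
translate([0, 200, 0]) cube([200, 2100, 2550]);
translate([2800, 200, 0]) cube([200, 2100, 2550]);


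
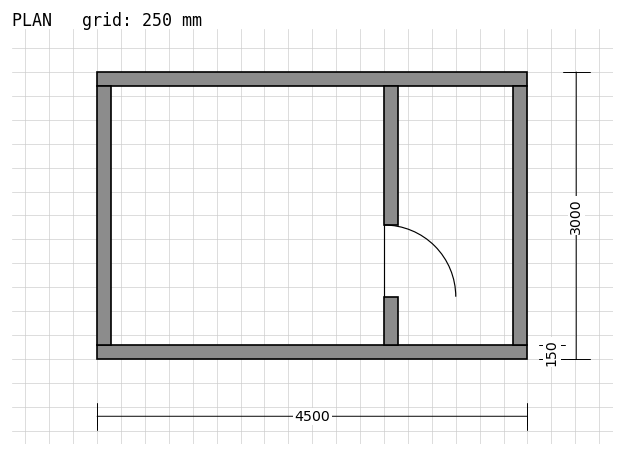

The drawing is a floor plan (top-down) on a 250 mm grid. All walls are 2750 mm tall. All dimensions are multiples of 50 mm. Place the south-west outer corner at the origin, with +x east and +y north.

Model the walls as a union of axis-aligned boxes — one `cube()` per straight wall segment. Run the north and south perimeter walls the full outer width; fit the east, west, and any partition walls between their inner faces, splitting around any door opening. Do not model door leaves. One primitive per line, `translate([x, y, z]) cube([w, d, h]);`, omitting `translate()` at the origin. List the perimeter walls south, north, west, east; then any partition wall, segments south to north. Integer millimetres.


cube([4500, 150, 2750]);
translate([0, 2850, 0]) cube([4500, 150, 2750]);
translate([0, 150, 0]) cube([150, 2700, 2750]);
translate([4350, 150, 0]) cube([150, 2700, 2750]);
translate([3000, 150, 0]) cube([150, 500, 2750]);
translate([3000, 1400, 0]) cube([150, 1450, 2750]);


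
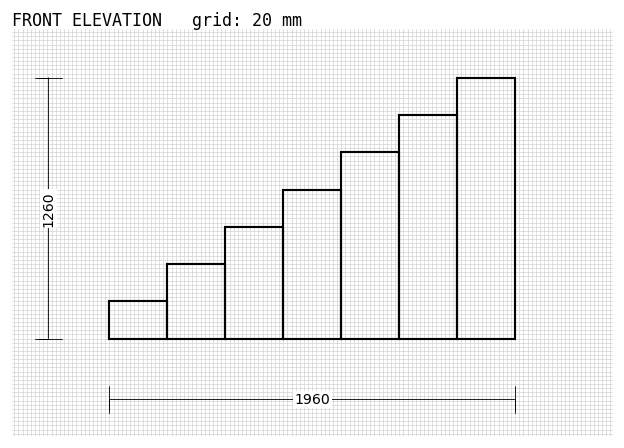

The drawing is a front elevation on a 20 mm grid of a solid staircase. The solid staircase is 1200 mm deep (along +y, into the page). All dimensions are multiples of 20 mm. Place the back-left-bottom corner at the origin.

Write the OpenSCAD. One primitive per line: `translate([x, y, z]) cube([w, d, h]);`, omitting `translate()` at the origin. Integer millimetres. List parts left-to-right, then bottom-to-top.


cube([280, 1200, 180]);
translate([280, 0, 0]) cube([280, 1200, 360]);
translate([560, 0, 0]) cube([280, 1200, 540]);
translate([840, 0, 0]) cube([280, 1200, 720]);
translate([1120, 0, 0]) cube([280, 1200, 900]);
translate([1400, 0, 0]) cube([280, 1200, 1080]);
translate([1680, 0, 0]) cube([280, 1200, 1260]);
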